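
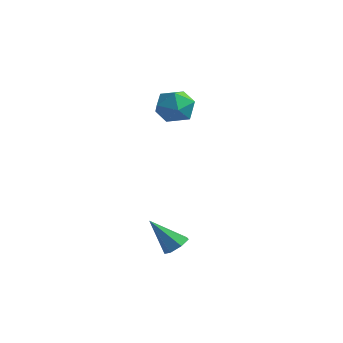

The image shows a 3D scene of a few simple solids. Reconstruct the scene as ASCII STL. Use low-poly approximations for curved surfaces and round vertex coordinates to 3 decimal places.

solid 
facet normal 0.543 0.356 -0.761
outer loop
vertex 2.315 -1.888 -1.848
vertex 1.858 -1.644 -2.06
vertex 2.229 -1.434 -1.697
endloop
endfacet
facet normal 0.604 -0.146 0.783
outer loop
vertex 2.315 -1.888 -1.848
vertex 2.229 -1.434 -1.697
vertex 1.042 -2.176 -0.92
endloop
endfacet
facet normal 0.543 0.355 -0.761
outer loop
vertex 2.229 -1.434 -1.697
vertex 1.858 -1.644 -2.06
vertex 1.863 -1.138 -1.82
endloop
endfacet
facet normal 0.180 0.559 0.809
outer loop
vertex 2.229 -1.434 -1.697
vertex 1.863 -1.138 -1.82
vertex 1.042 -2.176 -0.92
endloop
endfacet
facet normal 0.544 0.355 -0.760
outer loop
vertex 1.863 -1.138 -1.82
vertex 1.858 -1.644 -2.06
vertex 1.494 -1.223 -2.124
endloop
endfacet
facet normal -0.510 0.757 0.408
outer loop
vertex 1.863 -1.138 -1.82
vertex 1.494 -1.223 -2.124
vertex 1.042 -2.176 -0.92
endloop
endfacet
facet normal 0.544 0.355 -0.760
outer loop
vertex 1.494 -1.223 -2.124
vertex 1.858 -1.644 -2.06
vertex 1.398 -1.624 -2.38
endloop
endfacet
facet normal -0.946 0.301 -0.117
outer loop
vertex 1.494 -1.223 -2.124
vertex 1.398 -1.624 -2.38
vertex 1.042 -2.176 -0.92
endloop
endfacet
facet normal 0.544 0.355 -0.760
outer loop
vertex 1.398 -1.624 -2.38
vertex 1.858 -1.644 -2.06
vertex 1.648 -2.04 -2.395
endloop
endfacet
facet normal -0.801 -0.468 -0.372
outer loop
vertex 1.398 -1.624 -2.38
vertex 1.648 -2.04 -2.395
vertex 1.042 -2.176 -0.92
endloop
endfacet
facet normal 0.543 0.356 -0.761
outer loop
vertex 1.648 -2.04 -2.395
vertex 1.858 -1.644 -2.06
vertex 2.056 -2.158 -2.159
endloop
endfacet
facet normal -0.185 -0.969 -0.165
outer loop
vertex 1.648 -2.04 -2.395
vertex 2.056 -2.158 -2.159
vertex 1.042 -2.176 -0.92
endloop
endfacet
facet normal 0.543 0.356 -0.761
outer loop
vertex 2.056 -2.158 -2.159
vertex 1.858 -1.644 -2.06
vertex 2.315 -1.888 -1.848
endloop
endfacet
facet normal 0.442 -0.826 0.349
outer loop
vertex 2.056 -2.158 -2.159
vertex 2.315 -1.888 -1.848
vertex 1.042 -2.176 -0.92
endloop
endfacet
facet normal -0.300 0.944 0.136
outer loop
vertex -2.683 3.962 2.02
vertex -3.533 3.675 2.135
vertex -2.98 3.748 2.847
endloop
endfacet
facet normal 0.373 0.857 0.356
outer loop
vertex -2.683 3.962 2.02
vertex -2.98 3.748 2.847
vertex -2.152 3.497 2.584
endloop
endfacet
facet normal 0.756 0.623 -0.198
outer loop
vertex -2.683 3.962 2.02
vertex -2.152 3.497 2.584
vertex -2.193 3.269 1.71
endloop
endfacet
facet normal 0.321 0.566 -0.759
outer loop
vertex -2.683 3.962 2.02
vertex -2.193 3.269 1.71
vertex -3.046 3.379 1.432
endloop
endfacet
facet normal -0.333 0.764 -0.552
outer loop
vertex -2.683 3.962 2.02
vertex -3.046 3.379 1.432
vertex -3.533 3.675 2.135
endloop
endfacet
facet normal 0.378 0.348 0.858
outer loop
vertex -2.152 3.497 2.584
vertex -2.98 3.748 2.847
vertex -2.674 2.921 3.048
endloop
endfacet
facet normal -0.712 0.489 0.503
outer loop
vertex -2.98 3.748 2.847
vertex -3.533 3.675 2.135
vertex -3.527 3.031 2.77
endloop
endfacet
facet normal -0.764 0.199 -0.613
outer loop
vertex -3.533 3.675 2.135
vertex -3.046 3.379 1.432
vertex -3.568 2.803 1.896
endloop
endfacet
facet normal 0.293 -0.122 -0.948
outer loop
vertex -3.046 3.379 1.432
vertex -2.193 3.269 1.71
vertex -2.74 2.552 1.633
endloop
endfacet
facet normal 0.999 -0.029 -0.039
outer loop
vertex -2.193 3.269 1.71
vertex -2.152 3.497 2.584
vertex -2.187 2.625 2.345
endloop
endfacet
facet normal -0.321 -0.566 0.759
outer loop
vertex -3.037 2.338 2.46
vertex -2.674 2.921 3.048
vertex -3.527 3.031 2.77
endloop
endfacet
facet normal -0.756 -0.623 0.198
outer loop
vertex -3.037 2.338 2.46
vertex -3.527 3.031 2.77
vertex -3.568 2.803 1.896
endloop
endfacet
facet normal -0.373 -0.857 -0.356
outer loop
vertex -3.037 2.338 2.46
vertex -3.568 2.803 1.896
vertex -2.74 2.552 1.633
endloop
endfacet
facet normal 0.300 -0.944 -0.136
outer loop
vertex -3.037 2.338 2.46
vertex -2.74 2.552 1.633
vertex -2.187 2.625 2.345
endloop
endfacet
facet normal 0.333 -0.764 0.552
outer loop
vertex -3.037 2.338 2.46
vertex -2.187 2.625 2.345
vertex -2.674 2.921 3.048
endloop
endfacet
facet normal -0.293 0.122 0.948
outer loop
vertex -3.527 3.031 2.77
vertex -2.674 2.921 3.048
vertex -2.98 3.748 2.847
endloop
endfacet
facet normal -0.999 0.029 0.039
outer loop
vertex -3.568 2.803 1.896
vertex -3.527 3.031 2.77
vertex -3.533 3.675 2.135
endloop
endfacet
facet normal -0.378 -0.348 -0.858
outer loop
vertex -2.74 2.552 1.633
vertex -3.568 2.803 1.896
vertex -3.046 3.379 1.432
endloop
endfacet
facet normal 0.712 -0.489 -0.503
outer loop
vertex -2.187 2.625 2.345
vertex -2.74 2.552 1.633
vertex -2.193 3.269 1.71
endloop
endfacet
facet normal 0.764 -0.199 0.613
outer loop
vertex -2.674 2.921 3.048
vertex -2.187 2.625 2.345
vertex -2.152 3.497 2.584
endloop
endfacet

endsolid


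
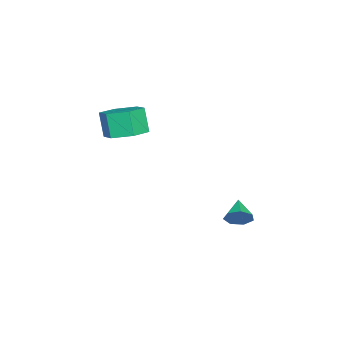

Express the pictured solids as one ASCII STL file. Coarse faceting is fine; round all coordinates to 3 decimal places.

solid 
facet normal 0.888 0.165 -0.429
outer loop
vertex -0.224 1.353 -2.718
vertex -0.484 1.746 -3.105
vertex -0.24 1.857 -2.557
endloop
endfacet
facet normal -0.006 -0.304 0.953
outer loop
vertex -0.224 1.353 -2.718
vertex -0.24 1.857 -2.557
vertex -1.416 1.574 -2.655
endloop
endfacet
facet normal 0.889 0.163 -0.429
outer loop
vertex -0.24 1.857 -2.557
vertex -0.484 1.746 -3.105
vertex -0.439 2.278 -2.809
endloop
endfacet
facet normal -0.179 0.441 0.879
outer loop
vertex -0.24 1.857 -2.557
vertex -0.439 2.278 -2.809
vertex -1.416 1.574 -2.655
endloop
endfacet
facet normal 0.888 0.163 -0.429
outer loop
vertex -0.439 2.278 -2.809
vertex -0.484 1.746 -3.105
vertex -0.672 2.298 -3.284
endloop
endfacet
facet normal -0.528 0.797 0.293
outer loop
vertex -0.439 2.278 -2.809
vertex -0.672 2.298 -3.284
vertex -1.416 1.574 -2.655
endloop
endfacet
facet normal 0.889 0.164 -0.428
outer loop
vertex -0.672 2.298 -3.284
vertex -0.484 1.746 -3.105
vertex -0.763 1.903 -3.624
endloop
endfacet
facet normal -0.789 0.495 -0.364
outer loop
vertex -0.672 2.298 -3.284
vertex -0.763 1.903 -3.624
vertex -1.416 1.574 -2.655
endloop
endfacet
facet normal 0.889 0.164 -0.428
outer loop
vertex -0.763 1.903 -3.624
vertex -0.484 1.746 -3.105
vertex -0.644 1.39 -3.573
endloop
endfacet
facet normal -0.766 -0.237 -0.597
outer loop
vertex -0.763 1.903 -3.624
vertex -0.644 1.39 -3.573
vertex -1.416 1.574 -2.655
endloop
endfacet
facet normal 0.888 0.165 -0.429
outer loop
vertex -0.644 1.39 -3.573
vertex -0.484 1.746 -3.105
vertex -0.404 1.145 -3.17
endloop
endfacet
facet normal -0.477 -0.848 -0.231
outer loop
vertex -0.644 1.39 -3.573
vertex -0.404 1.145 -3.17
vertex -1.416 1.574 -2.655
endloop
endfacet
facet normal 0.888 0.165 -0.429
outer loop
vertex -0.404 1.145 -3.17
vertex -0.484 1.746 -3.105
vertex -0.224 1.353 -2.718
endloop
endfacet
facet normal -0.138 -0.878 0.459
outer loop
vertex -0.404 1.145 -3.17
vertex -0.224 1.353 -2.718
vertex -1.416 1.574 -2.655
endloop
endfacet
facet normal 0.317 0.222 -0.922
outer loop
vertex 0.73 -2.968 1.521
vertex -0.034 -2.54 1.361
vertex 0.658 -2.1 1.705
endloop
endfacet
facet normal 0.945 0.009 0.328
outer loop
vertex 0.73 -2.968 1.521
vertex 0.658 -2.1 1.705
vertex 0.358 -3.227 2.6
endloop
endfacet
facet normal 0.945 0.008 0.327
outer loop
vertex 0.358 -3.227 2.6
vertex 0.658 -2.1 1.705
vertex 0.287 -2.359 2.784
endloop
endfacet
facet normal -0.318 -0.221 0.922
outer loop
vertex 0.358 -3.227 2.6
vertex 0.287 -2.359 2.784
vertex -0.406 -2.8 2.439
endloop
endfacet
facet normal 0.317 0.222 -0.922
outer loop
vertex 0.658 -2.1 1.705
vertex -0.034 -2.54 1.361
vertex -0.106 -1.672 1.545
endloop
endfacet
facet normal 0.404 0.848 0.342
outer loop
vertex 0.658 -2.1 1.705
vertex -0.106 -1.672 1.545
vertex 0.287 -2.359 2.784
endloop
endfacet
facet normal 0.403 0.849 0.343
outer loop
vertex 0.287 -2.359 2.784
vertex -0.106 -1.672 1.545
vertex -0.477 -1.932 2.624
endloop
endfacet
facet normal -0.317 -0.222 0.922
outer loop
vertex 0.287 -2.359 2.784
vertex -0.477 -1.932 2.624
vertex -0.406 -2.8 2.439
endloop
endfacet
facet normal 0.318 0.222 -0.922
outer loop
vertex -0.106 -1.672 1.545
vertex -0.034 -2.54 1.361
vertex -0.798 -2.113 1.2
endloop
endfacet
facet normal -0.543 0.840 0.016
outer loop
vertex -0.106 -1.672 1.545
vertex -0.798 -2.113 1.2
vertex -0.477 -1.932 2.624
endloop
endfacet
facet normal -0.541 0.841 0.015
outer loop
vertex -0.477 -1.932 2.624
vertex -0.798 -2.113 1.2
vertex -1.17 -2.372 2.279
endloop
endfacet
facet normal -0.318 -0.222 0.922
outer loop
vertex -0.477 -1.932 2.624
vertex -1.17 -2.372 2.279
vertex -0.406 -2.8 2.439
endloop
endfacet
facet normal 0.318 0.221 -0.922
outer loop
vertex -0.798 -2.113 1.2
vertex -0.034 -2.54 1.361
vertex -0.727 -2.981 1.016
endloop
endfacet
facet normal -0.945 -0.008 -0.328
outer loop
vertex -0.798 -2.113 1.2
vertex -0.727 -2.981 1.016
vertex -1.17 -2.372 2.279
endloop
endfacet
facet normal -0.945 -0.009 -0.327
outer loop
vertex -1.17 -2.372 2.279
vertex -0.727 -2.981 1.016
vertex -1.098 -3.24 2.095
endloop
endfacet
facet normal -0.317 -0.222 0.922
outer loop
vertex -1.17 -2.372 2.279
vertex -1.098 -3.24 2.095
vertex -0.406 -2.8 2.439
endloop
endfacet
facet normal 0.317 0.222 -0.922
outer loop
vertex -0.727 -2.981 1.016
vertex -0.034 -2.54 1.361
vertex 0.037 -3.408 1.176
endloop
endfacet
facet normal -0.403 -0.849 -0.342
outer loop
vertex -0.727 -2.981 1.016
vertex 0.037 -3.408 1.176
vertex -1.098 -3.24 2.095
endloop
endfacet
facet normal -0.403 -0.848 -0.343
outer loop
vertex -1.098 -3.24 2.095
vertex 0.037 -3.408 1.176
vertex -0.334 -3.668 2.255
endloop
endfacet
facet normal -0.317 -0.222 0.922
outer loop
vertex -1.098 -3.24 2.095
vertex -0.334 -3.668 2.255
vertex -0.406 -2.8 2.439
endloop
endfacet
facet normal 0.318 0.222 -0.922
outer loop
vertex 0.037 -3.408 1.176
vertex -0.034 -2.54 1.361
vertex 0.73 -2.968 1.521
endloop
endfacet
facet normal 0.542 -0.840 -0.016
outer loop
vertex 0.037 -3.408 1.176
vertex 0.73 -2.968 1.521
vertex -0.334 -3.668 2.255
endloop
endfacet
facet normal 0.543 -0.840 -0.015
outer loop
vertex -0.334 -3.668 2.255
vertex 0.73 -2.968 1.521
vertex 0.358 -3.227 2.6
endloop
endfacet
facet normal -0.318 -0.222 0.922
outer loop
vertex -0.334 -3.668 2.255
vertex 0.358 -3.227 2.6
vertex -0.406 -2.8 2.439
endloop
endfacet

endsolid


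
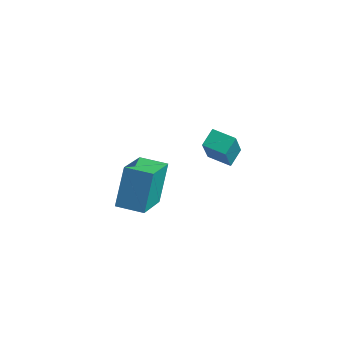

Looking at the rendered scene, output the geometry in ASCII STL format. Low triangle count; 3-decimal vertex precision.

solid 
facet normal -0.982 -0.187 0.020
outer loop
vertex 0.425 -3.708 -0.74
vertex 0.111 -2.159 -1.702
vertex 0.558 -4.561 -2.157
endloop
endfacet
facet normal 0.170 -0.837 0.520
outer loop
vertex 1.609 -4.361 -2.178
vertex 0.425 -3.708 -0.74
vertex 0.558 -4.561 -2.157
endloop
endfacet
facet normal -0.982 -0.187 0.020
outer loop
vertex 0.558 -4.561 -2.157
vertex 0.111 -2.159 -1.702
vertex 0.244 -3.012 -3.119
endloop
endfacet
facet normal 0.081 -0.514 -0.854
outer loop
vertex 0.244 -3.012 -3.119
vertex 1.609 -4.361 -2.178
vertex 0.558 -4.561 -2.157
endloop
endfacet
facet normal -0.081 0.514 0.854
outer loop
vertex 0.425 -3.708 -0.74
vertex 1.162 -1.959 -1.723
vertex 0.111 -2.159 -1.702
endloop
endfacet
facet normal 0.170 -0.837 0.520
outer loop
vertex 1.476 -3.508 -0.761
vertex 0.425 -3.708 -0.74
vertex 1.609 -4.361 -2.178
endloop
endfacet
facet normal -0.081 0.514 0.854
outer loop
vertex 1.476 -3.508 -0.761
vertex 1.162 -1.959 -1.723
vertex 0.425 -3.708 -0.74
endloop
endfacet
facet normal -0.170 0.837 -0.520
outer loop
vertex 0.111 -2.159 -1.702
vertex 1.162 -1.959 -1.723
vertex 0.244 -3.012 -3.119
endloop
endfacet
facet normal 0.081 -0.514 -0.854
outer loop
vertex 1.295 -2.812 -3.14
vertex 1.609 -4.361 -2.178
vertex 0.244 -3.012 -3.119
endloop
endfacet
facet normal -0.170 0.837 -0.520
outer loop
vertex 0.244 -3.012 -3.119
vertex 1.162 -1.959 -1.723
vertex 1.295 -2.812 -3.14
endloop
endfacet
facet normal 0.982 0.187 -0.020
outer loop
vertex 1.295 -2.812 -3.14
vertex 1.476 -3.508 -0.761
vertex 1.609 -4.361 -2.178
endloop
endfacet
facet normal 0.982 0.187 -0.020
outer loop
vertex 1.162 -1.959 -1.723
vertex 1.476 -3.508 -0.761
vertex 1.295 -2.812 -3.14
endloop
endfacet
facet normal -0.996 -0.011 0.089
outer loop
vertex 1.445 -0.021 -2.179
vertex 1.469 0.697 -1.827
vertex 1.315 0.652 -3.546
endloop
endfacet
facet normal -0.030 -0.898 -0.439
outer loop
vertex 2.271 0.663 -3.633
vertex 1.445 -0.021 -2.179
vertex 1.315 0.652 -3.546
endloop
endfacet
facet normal -0.996 -0.012 0.090
outer loop
vertex 1.315 0.652 -3.546
vertex 1.469 0.697 -1.827
vertex 1.338 1.371 -3.195
endloop
endfacet
facet normal -0.086 0.439 -0.894
outer loop
vertex 1.338 1.371 -3.195
vertex 2.271 0.663 -3.633
vertex 1.315 0.652 -3.546
endloop
endfacet
facet normal 0.086 -0.441 0.893
outer loop
vertex 1.445 -0.021 -2.179
vertex 2.425 0.708 -1.914
vertex 1.469 0.697 -1.827
endloop
endfacet
facet normal -0.030 -0.898 -0.439
outer loop
vertex 2.402 -0.011 -2.265
vertex 1.445 -0.021 -2.179
vertex 2.271 0.663 -3.633
endloop
endfacet
facet normal 0.085 -0.439 0.894
outer loop
vertex 2.402 -0.011 -2.265
vertex 2.425 0.708 -1.914
vertex 1.445 -0.021 -2.179
endloop
endfacet
facet normal 0.030 0.898 0.439
outer loop
vertex 1.469 0.697 -1.827
vertex 2.425 0.708 -1.914
vertex 1.338 1.371 -3.195
endloop
endfacet
facet normal -0.085 0.441 -0.894
outer loop
vertex 2.295 1.381 -3.281
vertex 2.271 0.663 -3.633
vertex 1.338 1.371 -3.195
endloop
endfacet
facet normal 0.030 0.898 0.439
outer loop
vertex 1.338 1.371 -3.195
vertex 2.425 0.708 -1.914
vertex 2.295 1.381 -3.281
endloop
endfacet
facet normal 0.996 0.011 -0.090
outer loop
vertex 2.295 1.381 -3.281
vertex 2.402 -0.011 -2.265
vertex 2.271 0.663 -3.633
endloop
endfacet
facet normal 0.996 0.012 -0.089
outer loop
vertex 2.425 0.708 -1.914
vertex 2.402 -0.011 -2.265
vertex 2.295 1.381 -3.281
endloop
endfacet

endsolid


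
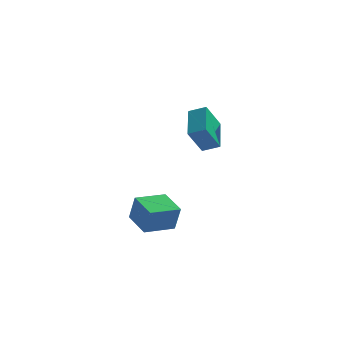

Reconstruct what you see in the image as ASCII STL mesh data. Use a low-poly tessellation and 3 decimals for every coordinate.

solid 
facet normal -0.389 -0.390 0.835
outer loop
vertex 1.692 3.997 3.225
vertex 0.782 4.103 2.85
vertex 1.809 2.168 2.426
endloop
endfacet
facet normal 0.919 -0.107 0.379
outer loop
vertex 2.478 2.837 0.99
vertex 1.692 3.997 3.225
vertex 1.809 2.168 2.426
endloop
endfacet
facet normal -0.389 -0.389 0.835
outer loop
vertex 1.809 2.168 2.426
vertex 0.782 4.103 2.85
vertex 0.899 2.273 2.051
endloop
endfacet
facet normal 0.059 -0.915 -0.399
outer loop
vertex 0.899 2.273 2.051
vertex 2.478 2.837 0.99
vertex 1.809 2.168 2.426
endloop
endfacet
facet normal -0.058 0.915 0.399
outer loop
vertex 1.692 3.997 3.225
vertex 1.451 4.772 1.414
vertex 0.782 4.103 2.85
endloop
endfacet
facet normal 0.919 -0.107 0.379
outer loop
vertex 2.361 4.667 1.789
vertex 1.692 3.997 3.225
vertex 2.478 2.837 0.99
endloop
endfacet
facet normal -0.059 0.915 0.399
outer loop
vertex 2.361 4.667 1.789
vertex 1.451 4.772 1.414
vertex 1.692 3.997 3.225
endloop
endfacet
facet normal -0.919 0.107 -0.379
outer loop
vertex 0.782 4.103 2.85
vertex 1.451 4.772 1.414
vertex 0.899 2.273 2.051
endloop
endfacet
facet normal 0.058 -0.915 -0.400
outer loop
vertex 1.568 2.943 0.615
vertex 2.478 2.837 0.99
vertex 0.899 2.273 2.051
endloop
endfacet
facet normal -0.919 0.107 -0.379
outer loop
vertex 0.899 2.273 2.051
vertex 1.451 4.772 1.414
vertex 1.568 2.943 0.615
endloop
endfacet
facet normal 0.389 0.389 -0.835
outer loop
vertex 1.568 2.943 0.615
vertex 2.361 4.667 1.789
vertex 2.478 2.837 0.99
endloop
endfacet
facet normal 0.389 0.390 -0.835
outer loop
vertex 1.451 4.772 1.414
vertex 2.361 4.667 1.789
vertex 1.568 2.943 0.615
endloop
endfacet
facet normal -0.544 0.809 0.224
outer loop
vertex -1.241 -2.11 -0.373
vertex 0.116 -1.151 -0.542
vertex -1.544 -1.927 -1.769
endloop
endfacet
facet normal -0.813 -0.574 0.101
outer loop
vertex -0.696 -3.189 -2.118
vertex -1.241 -2.11 -0.373
vertex -1.544 -1.927 -1.769
endloop
endfacet
facet normal -0.544 0.809 0.224
outer loop
vertex -1.544 -1.927 -1.769
vertex 0.116 -1.151 -0.542
vertex -0.187 -0.968 -1.938
endloop
endfacet
facet normal -0.210 0.127 -0.969
outer loop
vertex -0.187 -0.968 -1.938
vertex -0.696 -3.189 -2.118
vertex -1.544 -1.927 -1.769
endloop
endfacet
facet normal 0.210 -0.127 0.969
outer loop
vertex -1.241 -2.11 -0.373
vertex 0.964 -2.413 -0.891
vertex 0.116 -1.151 -0.542
endloop
endfacet
facet normal -0.813 -0.574 0.101
outer loop
vertex -0.393 -3.372 -0.722
vertex -1.241 -2.11 -0.373
vertex -0.696 -3.189 -2.118
endloop
endfacet
facet normal 0.210 -0.127 0.969
outer loop
vertex -0.393 -3.372 -0.722
vertex 0.964 -2.413 -0.891
vertex -1.241 -2.11 -0.373
endloop
endfacet
facet normal 0.813 0.574 -0.101
outer loop
vertex 0.116 -1.151 -0.542
vertex 0.964 -2.413 -0.891
vertex -0.187 -0.968 -1.938
endloop
endfacet
facet normal -0.210 0.127 -0.969
outer loop
vertex 0.661 -2.23 -2.287
vertex -0.696 -3.189 -2.118
vertex -0.187 -0.968 -1.938
endloop
endfacet
facet normal 0.813 0.574 -0.101
outer loop
vertex -0.187 -0.968 -1.938
vertex 0.964 -2.413 -0.891
vertex 0.661 -2.23 -2.287
endloop
endfacet
facet normal 0.544 -0.809 -0.224
outer loop
vertex 0.661 -2.23 -2.287
vertex -0.393 -3.372 -0.722
vertex -0.696 -3.189 -2.118
endloop
endfacet
facet normal 0.544 -0.809 -0.224
outer loop
vertex 0.964 -2.413 -0.891
vertex -0.393 -3.372 -0.722
vertex 0.661 -2.23 -2.287
endloop
endfacet

endsolid


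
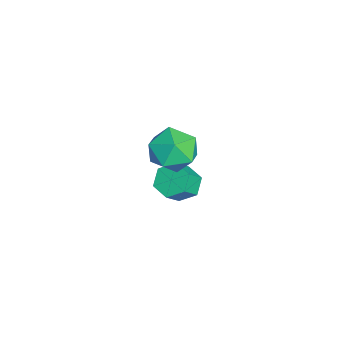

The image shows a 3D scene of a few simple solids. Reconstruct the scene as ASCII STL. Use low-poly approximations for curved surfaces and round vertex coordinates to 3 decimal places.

solid 
facet normal -0.537 0.840 0.081
outer loop
vertex -0.771 4.226 0.71
vertex -1.607 3.63 1.348
vertex -0.684 4.166 1.914
endloop
endfacet
facet normal 0.160 0.986 0.038
outer loop
vertex -0.771 4.226 0.71
vertex -0.684 4.166 1.914
vertex 0.304 4.032 1.229
endloop
endfacet
facet normal 0.405 0.712 -0.574
outer loop
vertex -0.771 4.226 0.71
vertex 0.304 4.032 1.229
vertex -0.01 3.413 0.239
endloop
endfacet
facet normal -0.139 0.396 -0.908
outer loop
vertex -0.771 4.226 0.71
vertex -0.01 3.413 0.239
vertex -1.191 3.165 0.312
endloop
endfacet
facet normal -0.722 0.475 -0.503
outer loop
vertex -0.771 4.226 0.71
vertex -1.191 3.165 0.312
vertex -1.607 3.63 1.348
endloop
endfacet
facet normal 0.489 0.654 0.577
outer loop
vertex 0.304 4.032 1.229
vertex -0.684 4.166 1.914
vertex 0.131 3.315 2.188
endloop
endfacet
facet normal -0.639 0.417 0.647
outer loop
vertex -0.684 4.166 1.914
vertex -1.607 3.63 1.348
vertex -1.05 3.067 2.261
endloop
endfacet
facet normal -0.938 -0.173 -0.299
outer loop
vertex -1.607 3.63 1.348
vertex -1.191 3.165 0.312
vertex -1.364 2.448 1.271
endloop
endfacet
facet normal 0.005 -0.302 -0.953
outer loop
vertex -1.191 3.165 0.312
vertex -0.01 3.413 0.239
vertex -0.376 2.314 0.586
endloop
endfacet
facet normal 0.887 0.209 -0.412
outer loop
vertex -0.01 3.413 0.239
vertex 0.304 4.032 1.229
vertex 0.547 2.85 1.152
endloop
endfacet
facet normal 0.139 -0.396 0.908
outer loop
vertex -0.289 2.254 1.79
vertex 0.131 3.315 2.188
vertex -1.05 3.067 2.261
endloop
endfacet
facet normal -0.405 -0.712 0.574
outer loop
vertex -0.289 2.254 1.79
vertex -1.05 3.067 2.261
vertex -1.364 2.448 1.271
endloop
endfacet
facet normal -0.160 -0.986 -0.038
outer loop
vertex -0.289 2.254 1.79
vertex -1.364 2.448 1.271
vertex -0.376 2.314 0.586
endloop
endfacet
facet normal 0.537 -0.840 -0.081
outer loop
vertex -0.289 2.254 1.79
vertex -0.376 2.314 0.586
vertex 0.547 2.85 1.152
endloop
endfacet
facet normal 0.722 -0.475 0.503
outer loop
vertex -0.289 2.254 1.79
vertex 0.547 2.85 1.152
vertex 0.131 3.315 2.188
endloop
endfacet
facet normal -0.005 0.302 0.953
outer loop
vertex -1.05 3.067 2.261
vertex 0.131 3.315 2.188
vertex -0.684 4.166 1.914
endloop
endfacet
facet normal -0.887 -0.209 0.412
outer loop
vertex -1.364 2.448 1.271
vertex -1.05 3.067 2.261
vertex -1.607 3.63 1.348
endloop
endfacet
facet normal -0.489 -0.654 -0.577
outer loop
vertex -0.376 2.314 0.586
vertex -1.364 2.448 1.271
vertex -1.191 3.165 0.312
endloop
endfacet
facet normal 0.639 -0.417 -0.647
outer loop
vertex 0.547 2.85 1.152
vertex -0.376 2.314 0.586
vertex -0.01 3.413 0.239
endloop
endfacet
facet normal 0.938 0.173 0.299
outer loop
vertex 0.131 3.315 2.188
vertex 0.547 2.85 1.152
vertex 0.304 4.032 1.229
endloop
endfacet
facet normal -0.526 0.447 -0.723
outer loop
vertex -3.032 4.234 -4.329
vertex -3.715 3.648 -4.194
vertex -3.688 4.431 -3.73
endloop
endfacet
facet normal 0.451 0.868 0.209
outer loop
vertex -3.032 4.234 -4.329
vertex -3.688 4.431 -3.73
vertex -2.401 3.697 -3.461
endloop
endfacet
facet normal 0.451 0.868 0.209
outer loop
vertex -2.401 3.697 -3.461
vertex -3.688 4.431 -3.73
vertex -3.057 3.894 -2.862
endloop
endfacet
facet normal 0.526 -0.448 0.723
outer loop
vertex -2.401 3.697 -3.461
vertex -3.057 3.894 -2.862
vertex -3.085 3.112 -3.326
endloop
endfacet
facet normal -0.525 0.447 -0.724
outer loop
vertex -3.688 4.431 -3.73
vertex -3.715 3.648 -4.194
vertex -4.372 3.846 -3.595
endloop
endfacet
facet normal -0.399 0.622 0.674
outer loop
vertex -3.688 4.431 -3.73
vertex -4.372 3.846 -3.595
vertex -3.057 3.894 -2.862
endloop
endfacet
facet normal -0.399 0.622 0.674
outer loop
vertex -3.057 3.894 -2.862
vertex -4.372 3.846 -3.595
vertex -3.741 3.309 -2.727
endloop
endfacet
facet normal 0.526 -0.448 0.723
outer loop
vertex -3.057 3.894 -2.862
vertex -3.741 3.309 -2.727
vertex -3.085 3.112 -3.326
endloop
endfacet
facet normal -0.525 0.447 -0.724
outer loop
vertex -4.372 3.846 -3.595
vertex -3.715 3.648 -4.194
vertex -4.399 3.063 -4.059
endloop
endfacet
facet normal -0.850 -0.247 0.465
outer loop
vertex -4.372 3.846 -3.595
vertex -4.399 3.063 -4.059
vertex -3.741 3.309 -2.727
endloop
endfacet
facet normal -0.850 -0.247 0.465
outer loop
vertex -3.741 3.309 -2.727
vertex -4.399 3.063 -4.059
vertex -3.768 2.526 -3.191
endloop
endfacet
facet normal 0.526 -0.447 0.723
outer loop
vertex -3.741 3.309 -2.727
vertex -3.768 2.526 -3.191
vertex -3.085 3.112 -3.326
endloop
endfacet
facet normal -0.526 0.448 -0.723
outer loop
vertex -4.399 3.063 -4.059
vertex -3.715 3.648 -4.194
vertex -3.743 2.866 -4.658
endloop
endfacet
facet normal -0.451 -0.868 -0.209
outer loop
vertex -4.399 3.063 -4.059
vertex -3.743 2.866 -4.658
vertex -3.768 2.526 -3.191
endloop
endfacet
facet normal -0.451 -0.868 -0.209
outer loop
vertex -3.768 2.526 -3.191
vertex -3.743 2.866 -4.658
vertex -3.112 2.329 -3.79
endloop
endfacet
facet normal 0.526 -0.447 0.723
outer loop
vertex -3.768 2.526 -3.191
vertex -3.112 2.329 -3.79
vertex -3.085 3.112 -3.326
endloop
endfacet
facet normal -0.526 0.448 -0.723
outer loop
vertex -3.743 2.866 -4.658
vertex -3.715 3.648 -4.194
vertex -3.059 3.451 -4.793
endloop
endfacet
facet normal 0.399 -0.622 -0.674
outer loop
vertex -3.743 2.866 -4.658
vertex -3.059 3.451 -4.793
vertex -3.112 2.329 -3.79
endloop
endfacet
facet normal 0.399 -0.622 -0.674
outer loop
vertex -3.112 2.329 -3.79
vertex -3.059 3.451 -4.793
vertex -2.428 2.914 -3.925
endloop
endfacet
facet normal 0.525 -0.447 0.724
outer loop
vertex -3.112 2.329 -3.79
vertex -2.428 2.914 -3.925
vertex -3.085 3.112 -3.326
endloop
endfacet
facet normal -0.526 0.447 -0.723
outer loop
vertex -3.059 3.451 -4.793
vertex -3.715 3.648 -4.194
vertex -3.032 4.234 -4.329
endloop
endfacet
facet normal 0.850 0.247 -0.465
outer loop
vertex -3.059 3.451 -4.793
vertex -3.032 4.234 -4.329
vertex -2.428 2.914 -3.925
endloop
endfacet
facet normal 0.850 0.247 -0.465
outer loop
vertex -2.428 2.914 -3.925
vertex -3.032 4.234 -4.329
vertex -2.401 3.697 -3.461
endloop
endfacet
facet normal 0.525 -0.447 0.724
outer loop
vertex -2.428 2.914 -3.925
vertex -2.401 3.697 -3.461
vertex -3.085 3.112 -3.326
endloop
endfacet

endsolid


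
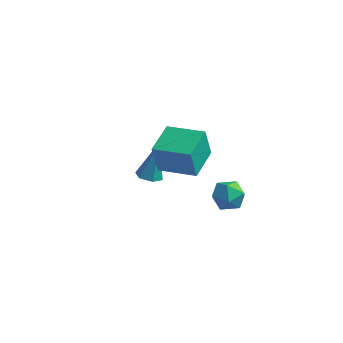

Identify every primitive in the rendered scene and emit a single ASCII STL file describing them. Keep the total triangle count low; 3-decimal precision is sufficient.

solid 
facet normal -0.870 0.477 -0.128
outer loop
vertex 0.067 0.53 -3.187
vertex -0.352 -0.271 -3.327
vertex -0.289 0.07 -2.481
endloop
endfacet
facet normal -0.446 0.836 0.320
outer loop
vertex 0.067 0.53 -3.187
vertex -0.289 0.07 -2.481
vertex 0.528 0.474 -2.399
endloop
endfacet
facet normal 0.162 0.987 -0.024
outer loop
vertex 0.067 0.53 -3.187
vertex 0.528 0.474 -2.399
vertex 0.97 0.382 -3.194
endloop
endfacet
facet normal 0.113 0.721 -0.684
outer loop
vertex 0.067 0.53 -3.187
vertex 0.97 0.382 -3.194
vertex 0.427 -0.078 -3.768
endloop
endfacet
facet normal -0.524 0.405 -0.749
outer loop
vertex 0.067 0.53 -3.187
vertex 0.427 -0.078 -3.768
vertex -0.352 -0.271 -3.327
endloop
endfacet
facet normal -0.288 0.406 0.867
outer loop
vertex 0.528 0.474 -2.399
vertex -0.289 0.07 -2.481
vertex 0.393 -0.362 -2.052
endloop
endfacet
facet normal -0.974 -0.175 0.143
outer loop
vertex -0.289 0.07 -2.481
vertex -0.352 -0.271 -3.327
vertex -0.15 -0.822 -2.626
endloop
endfacet
facet normal -0.416 -0.291 -0.862
outer loop
vertex -0.352 -0.271 -3.327
vertex 0.427 -0.078 -3.768
vertex 0.292 -0.914 -3.421
endloop
endfacet
facet normal 0.615 0.219 -0.757
outer loop
vertex 0.427 -0.078 -3.768
vertex 0.97 0.382 -3.194
vertex 1.109 -0.51 -3.339
endloop
endfacet
facet normal 0.694 0.650 0.311
outer loop
vertex 0.97 0.382 -3.194
vertex 0.528 0.474 -2.399
vertex 1.172 -0.169 -2.493
endloop
endfacet
facet normal -0.113 -0.721 0.684
outer loop
vertex 0.753 -0.97 -2.633
vertex 0.393 -0.362 -2.052
vertex -0.15 -0.822 -2.626
endloop
endfacet
facet normal -0.162 -0.987 0.024
outer loop
vertex 0.753 -0.97 -2.633
vertex -0.15 -0.822 -2.626
vertex 0.292 -0.914 -3.421
endloop
endfacet
facet normal 0.446 -0.836 -0.320
outer loop
vertex 0.753 -0.97 -2.633
vertex 0.292 -0.914 -3.421
vertex 1.109 -0.51 -3.339
endloop
endfacet
facet normal 0.870 -0.477 0.128
outer loop
vertex 0.753 -0.97 -2.633
vertex 1.109 -0.51 -3.339
vertex 1.172 -0.169 -2.493
endloop
endfacet
facet normal 0.524 -0.405 0.749
outer loop
vertex 0.753 -0.97 -2.633
vertex 1.172 -0.169 -2.493
vertex 0.393 -0.362 -2.052
endloop
endfacet
facet normal -0.615 -0.219 0.757
outer loop
vertex -0.15 -0.822 -2.626
vertex 0.393 -0.362 -2.052
vertex -0.289 0.07 -2.481
endloop
endfacet
facet normal -0.694 -0.650 -0.311
outer loop
vertex 0.292 -0.914 -3.421
vertex -0.15 -0.822 -2.626
vertex -0.352 -0.271 -3.327
endloop
endfacet
facet normal 0.288 -0.406 -0.867
outer loop
vertex 1.109 -0.51 -3.339
vertex 0.292 -0.914 -3.421
vertex 0.427 -0.078 -3.768
endloop
endfacet
facet normal 0.974 0.175 -0.143
outer loop
vertex 1.172 -0.169 -2.493
vertex 1.109 -0.51 -3.339
vertex 0.97 0.382 -3.194
endloop
endfacet
facet normal 0.416 0.291 0.862
outer loop
vertex 0.393 -0.362 -2.052
vertex 1.172 -0.169 -2.493
vertex 0.528 0.474 -2.399
endloop
endfacet
facet normal -0.990 -0.010 -0.138
outer loop
vertex -1.453 -4.571 3.324
vertex -1.5 -2.864 3.536
vertex -1.242 -4.374 1.791
endloop
endfacet
facet normal 0.027 -0.992 -0.124
outer loop
vertex 0.58 -4.356 2.044
vertex -1.453 -4.571 3.324
vertex -1.242 -4.374 1.791
endloop
endfacet
facet normal -0.990 -0.010 -0.138
outer loop
vertex -1.242 -4.374 1.791
vertex -1.5 -2.864 3.536
vertex -1.289 -2.668 2.003
endloop
endfacet
facet normal 0.135 0.126 -0.983
outer loop
vertex -1.289 -2.668 2.003
vertex 0.58 -4.356 2.044
vertex -1.242 -4.374 1.791
endloop
endfacet
facet normal -0.135 -0.126 0.983
outer loop
vertex -1.453 -4.571 3.324
vertex 0.322 -2.846 3.789
vertex -1.5 -2.864 3.536
endloop
endfacet
facet normal 0.027 -0.992 -0.123
outer loop
vertex 0.369 -4.552 3.577
vertex -1.453 -4.571 3.324
vertex 0.58 -4.356 2.044
endloop
endfacet
facet normal -0.135 -0.126 0.983
outer loop
vertex 0.369 -4.552 3.577
vertex 0.322 -2.846 3.789
vertex -1.453 -4.571 3.324
endloop
endfacet
facet normal -0.027 0.992 0.123
outer loop
vertex -1.5 -2.864 3.536
vertex 0.322 -2.846 3.789
vertex -1.289 -2.668 2.003
endloop
endfacet
facet normal 0.135 0.126 -0.983
outer loop
vertex 0.533 -2.649 2.256
vertex 0.58 -4.356 2.044
vertex -1.289 -2.668 2.003
endloop
endfacet
facet normal -0.028 0.992 0.124
outer loop
vertex -1.289 -2.668 2.003
vertex 0.322 -2.846 3.789
vertex 0.533 -2.649 2.256
endloop
endfacet
facet normal 0.990 0.010 0.138
outer loop
vertex 0.533 -2.649 2.256
vertex 0.369 -4.552 3.577
vertex 0.58 -4.356 2.044
endloop
endfacet
facet normal 0.990 0.010 0.138
outer loop
vertex 0.322 -2.846 3.789
vertex 0.369 -4.552 3.577
vertex 0.533 -2.649 2.256
endloop
endfacet
facet normal -0.091 -0.374 -0.923
outer loop
vertex -2.956 -1.252 -2.28
vertex -3.378 -0.756 -2.439
vertex -2.719 -0.68 -2.535
endloop
endfacet
facet normal 0.922 -0.250 0.295
outer loop
vertex -2.956 -1.252 -2.28
vertex -2.719 -0.68 -2.535
vertex -3.182 0.036 -0.481
endloop
endfacet
facet normal -0.092 -0.373 -0.923
outer loop
vertex -2.719 -0.68 -2.535
vertex -3.378 -0.756 -2.439
vertex -3.14 -0.183 -2.694
endloop
endfacet
facet normal 0.770 0.637 -0.048
outer loop
vertex -2.719 -0.68 -2.535
vertex -3.14 -0.183 -2.694
vertex -3.182 0.036 -0.481
endloop
endfacet
facet normal -0.093 -0.372 -0.923
outer loop
vertex -3.14 -0.183 -2.694
vertex -3.378 -0.756 -2.439
vertex -3.799 -0.259 -2.597
endloop
endfacet
facet normal -0.129 0.987 -0.100
outer loop
vertex -3.14 -0.183 -2.694
vertex -3.799 -0.259 -2.597
vertex -3.182 0.036 -0.481
endloop
endfacet
facet normal -0.093 -0.372 -0.923
outer loop
vertex -3.799 -0.259 -2.597
vertex -3.378 -0.756 -2.439
vertex -4.036 -0.832 -2.342
endloop
endfacet
facet normal -0.874 0.447 0.192
outer loop
vertex -3.799 -0.259 -2.597
vertex -4.036 -0.832 -2.342
vertex -3.182 0.036 -0.481
endloop
endfacet
facet normal -0.093 -0.373 -0.923
outer loop
vertex -4.036 -0.832 -2.342
vertex -3.378 -0.756 -2.439
vertex -3.615 -1.328 -2.184
endloop
endfacet
facet normal -0.720 -0.441 0.536
outer loop
vertex -4.036 -0.832 -2.342
vertex -3.615 -1.328 -2.184
vertex -3.182 0.036 -0.481
endloop
endfacet
facet normal -0.091 -0.374 -0.923
outer loop
vertex -3.615 -1.328 -2.184
vertex -3.378 -0.756 -2.439
vertex -2.956 -1.252 -2.28
endloop
endfacet
facet normal 0.177 -0.790 0.588
outer loop
vertex -3.615 -1.328 -2.184
vertex -2.956 -1.252 -2.28
vertex -3.182 0.036 -0.481
endloop
endfacet

endsolid


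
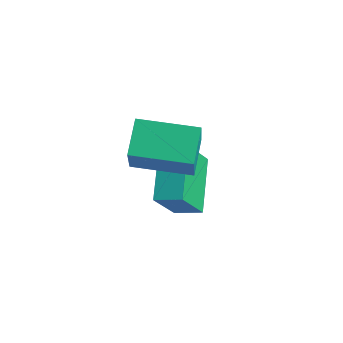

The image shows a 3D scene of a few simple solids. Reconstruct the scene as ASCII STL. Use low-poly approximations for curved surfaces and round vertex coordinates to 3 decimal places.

solid 
facet normal -0.829 -0.491 -0.269
outer loop
vertex -1.552 -0.401 1.343
vertex -2.722 0.979 2.428
vertex -1.69 0.639 -0.131
endloop
endfacet
facet normal 0.555 -0.654 -0.514
outer loop
vertex -0.878 1.121 0.132
vertex -1.552 -0.401 1.343
vertex -1.69 0.639 -0.131
endloop
endfacet
facet normal -0.829 -0.491 -0.269
outer loop
vertex -1.69 0.639 -0.131
vertex -2.722 0.979 2.428
vertex -2.86 2.02 0.954
endloop
endfacet
facet normal -0.077 0.575 -0.815
outer loop
vertex -2.86 2.02 0.954
vertex -0.878 1.121 0.132
vertex -1.69 0.639 -0.131
endloop
endfacet
facet normal 0.077 -0.575 0.815
outer loop
vertex -1.552 -0.401 1.343
vertex -1.91 1.461 2.691
vertex -2.722 0.979 2.428
endloop
endfacet
facet normal 0.554 -0.655 -0.514
outer loop
vertex -0.74 0.08 1.606
vertex -1.552 -0.401 1.343
vertex -0.878 1.121 0.132
endloop
endfacet
facet normal 0.077 -0.575 0.815
outer loop
vertex -0.74 0.08 1.606
vertex -1.91 1.461 2.691
vertex -1.552 -0.401 1.343
endloop
endfacet
facet normal -0.555 0.654 0.514
outer loop
vertex -2.722 0.979 2.428
vertex -1.91 1.461 2.691
vertex -2.86 2.02 0.954
endloop
endfacet
facet normal -0.077 0.575 -0.814
outer loop
vertex -2.048 2.501 1.217
vertex -0.878 1.121 0.132
vertex -2.86 2.02 0.954
endloop
endfacet
facet normal -0.554 0.655 0.514
outer loop
vertex -2.86 2.02 0.954
vertex -1.91 1.461 2.691
vertex -2.048 2.501 1.217
endloop
endfacet
facet normal 0.829 0.491 0.269
outer loop
vertex -2.048 2.501 1.217
vertex -0.74 0.08 1.606
vertex -0.878 1.121 0.132
endloop
endfacet
facet normal 0.829 0.491 0.269
outer loop
vertex -1.91 1.461 2.691
vertex -0.74 0.08 1.606
vertex -2.048 2.501 1.217
endloop
endfacet
facet normal -0.412 0.412 -0.813
outer loop
vertex -3.018 0.309 3.415
vertex -1.414 1.557 3.234
vertex -2.387 -0.616 2.627
endloop
endfacet
facet normal -0.786 -0.612 0.088
outer loop
vertex -1.526 -1.477 4.326
vertex -3.018 0.309 3.415
vertex -2.387 -0.616 2.627
endloop
endfacet
facet normal -0.412 0.411 -0.813
outer loop
vertex -2.387 -0.616 2.627
vertex -1.414 1.557 3.234
vertex -0.783 0.631 2.446
endloop
endfacet
facet normal 0.460 -0.676 -0.576
outer loop
vertex -0.783 0.631 2.446
vertex -1.526 -1.477 4.326
vertex -2.387 -0.616 2.627
endloop
endfacet
facet normal -0.461 0.676 0.576
outer loop
vertex -3.018 0.309 3.415
vertex -0.553 0.696 4.933
vertex -1.414 1.557 3.234
endloop
endfacet
facet normal -0.786 -0.611 0.089
outer loop
vertex -2.157 -0.551 5.114
vertex -3.018 0.309 3.415
vertex -1.526 -1.477 4.326
endloop
endfacet
facet normal -0.460 0.676 0.575
outer loop
vertex -2.157 -0.551 5.114
vertex -0.553 0.696 4.933
vertex -3.018 0.309 3.415
endloop
endfacet
facet normal 0.786 0.611 -0.089
outer loop
vertex -1.414 1.557 3.234
vertex -0.553 0.696 4.933
vertex -0.783 0.631 2.446
endloop
endfacet
facet normal 0.461 -0.676 -0.575
outer loop
vertex 0.078 -0.229 4.145
vertex -1.526 -1.477 4.326
vertex -0.783 0.631 2.446
endloop
endfacet
facet normal 0.786 0.612 -0.089
outer loop
vertex -0.783 0.631 2.446
vertex -0.553 0.696 4.933
vertex 0.078 -0.229 4.145
endloop
endfacet
facet normal 0.412 -0.411 0.813
outer loop
vertex 0.078 -0.229 4.145
vertex -2.157 -0.551 5.114
vertex -1.526 -1.477 4.326
endloop
endfacet
facet normal 0.412 -0.412 0.813
outer loop
vertex -0.553 0.696 4.933
vertex -2.157 -0.551 5.114
vertex 0.078 -0.229 4.145
endloop
endfacet

endsolid


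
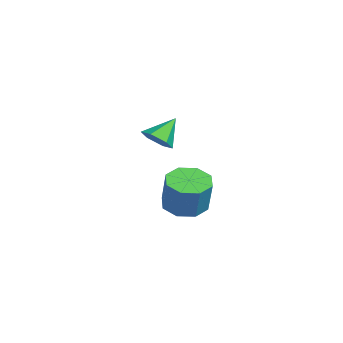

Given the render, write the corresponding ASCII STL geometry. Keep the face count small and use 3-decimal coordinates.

solid 
facet normal -0.380 -0.003 -0.925
outer loop
vertex 0.425 0.204 -3.145
vertex -0.442 -0.003 -2.788
vertex 0.035 0.806 -2.987
endloop
endfacet
facet normal 0.757 0.573 -0.314
outer loop
vertex 0.425 0.204 -3.145
vertex 0.035 0.806 -2.987
vertex 1.049 0.209 -1.629
endloop
endfacet
facet normal 0.757 0.573 -0.314
outer loop
vertex 1.049 0.209 -1.629
vertex 0.035 0.806 -2.987
vertex 0.659 0.812 -1.47
endloop
endfacet
facet normal 0.380 0.002 0.925
outer loop
vertex 1.049 0.209 -1.629
vertex 0.659 0.812 -1.47
vertex 0.182 0.003 -1.272
endloop
endfacet
facet normal -0.380 -0.004 -0.925
outer loop
vertex 0.035 0.806 -2.987
vertex -0.442 -0.003 -2.788
vertex -0.634 0.935 -2.713
endloop
endfacet
facet normal 0.161 0.984 -0.070
outer loop
vertex 0.035 0.806 -2.987
vertex -0.634 0.935 -2.713
vertex 0.659 0.812 -1.47
endloop
endfacet
facet normal 0.160 0.985 -0.069
outer loop
vertex 0.659 0.812 -1.47
vertex -0.634 0.935 -2.713
vertex -0.011 0.94 -1.196
endloop
endfacet
facet normal 0.379 0.003 0.925
outer loop
vertex 0.659 0.812 -1.47
vertex -0.011 0.94 -1.196
vertex 0.182 0.003 -1.272
endloop
endfacet
facet normal -0.379 -0.004 -0.925
outer loop
vertex -0.634 0.935 -2.713
vertex -0.442 -0.003 -2.788
vertex -1.191 0.514 -2.483
endloop
endfacet
facet normal -0.531 0.820 0.215
outer loop
vertex -0.634 0.935 -2.713
vertex -1.191 0.514 -2.483
vertex -0.011 0.94 -1.196
endloop
endfacet
facet normal -0.530 0.820 0.215
outer loop
vertex -0.011 0.94 -1.196
vertex -1.191 0.514 -2.483
vertex -0.567 0.52 -0.966
endloop
endfacet
facet normal 0.380 0.003 0.925
outer loop
vertex -0.011 0.94 -1.196
vertex -0.567 0.52 -0.966
vertex 0.182 0.003 -1.272
endloop
endfacet
facet normal -0.380 -0.005 -0.925
outer loop
vertex -1.191 0.514 -2.483
vertex -0.442 -0.003 -2.788
vertex -1.309 -0.209 -2.431
endloop
endfacet
facet normal -0.911 0.176 0.374
outer loop
vertex -1.191 0.514 -2.483
vertex -1.309 -0.209 -2.431
vertex -0.567 0.52 -0.966
endloop
endfacet
facet normal -0.911 0.175 0.374
outer loop
vertex -0.567 0.52 -0.966
vertex -1.309 -0.209 -2.431
vertex -0.685 -0.204 -0.915
endloop
endfacet
facet normal 0.380 0.003 0.925
outer loop
vertex -0.567 0.52 -0.966
vertex -0.685 -0.204 -0.915
vertex 0.182 0.003 -1.272
endloop
endfacet
facet normal -0.380 -0.002 -0.925
outer loop
vertex -1.309 -0.209 -2.431
vertex -0.442 -0.003 -2.788
vertex -0.919 -0.812 -2.59
endloop
endfacet
facet normal -0.757 -0.573 0.314
outer loop
vertex -1.309 -0.209 -2.431
vertex -0.919 -0.812 -2.59
vertex -0.685 -0.204 -0.915
endloop
endfacet
facet normal -0.757 -0.573 0.314
outer loop
vertex -0.685 -0.204 -0.915
vertex -0.919 -0.812 -2.59
vertex -0.295 -0.806 -1.073
endloop
endfacet
facet normal 0.380 0.003 0.925
outer loop
vertex -0.685 -0.204 -0.915
vertex -0.295 -0.806 -1.073
vertex 0.182 0.003 -1.272
endloop
endfacet
facet normal -0.379 -0.003 -0.925
outer loop
vertex -0.919 -0.812 -2.59
vertex -0.442 -0.003 -2.788
vertex -0.249 -0.94 -2.864
endloop
endfacet
facet normal -0.160 -0.985 0.070
outer loop
vertex -0.919 -0.812 -2.59
vertex -0.249 -0.94 -2.864
vertex -0.295 -0.806 -1.073
endloop
endfacet
facet normal -0.161 -0.984 0.070
outer loop
vertex -0.295 -0.806 -1.073
vertex -0.249 -0.94 -2.864
vertex 0.374 -0.935 -1.347
endloop
endfacet
facet normal 0.380 0.004 0.925
outer loop
vertex -0.295 -0.806 -1.073
vertex 0.374 -0.935 -1.347
vertex 0.182 0.003 -1.272
endloop
endfacet
facet normal -0.380 -0.003 -0.925
outer loop
vertex -0.249 -0.94 -2.864
vertex -0.442 -0.003 -2.788
vertex 0.307 -0.52 -3.094
endloop
endfacet
facet normal 0.530 -0.820 -0.215
outer loop
vertex -0.249 -0.94 -2.864
vertex 0.307 -0.52 -3.094
vertex 0.374 -0.935 -1.347
endloop
endfacet
facet normal 0.531 -0.820 -0.215
outer loop
vertex 0.374 -0.935 -1.347
vertex 0.307 -0.52 -3.094
vertex 0.931 -0.514 -1.577
endloop
endfacet
facet normal 0.379 0.004 0.925
outer loop
vertex 0.374 -0.935 -1.347
vertex 0.931 -0.514 -1.577
vertex 0.182 0.003 -1.272
endloop
endfacet
facet normal -0.380 -0.003 -0.925
outer loop
vertex 0.307 -0.52 -3.094
vertex -0.442 -0.003 -2.788
vertex 0.425 0.204 -3.145
endloop
endfacet
facet normal 0.911 -0.175 -0.374
outer loop
vertex 0.307 -0.52 -3.094
vertex 0.425 0.204 -3.145
vertex 0.931 -0.514 -1.577
endloop
endfacet
facet normal 0.911 -0.176 -0.374
outer loop
vertex 0.931 -0.514 -1.577
vertex 0.425 0.204 -3.145
vertex 1.049 0.209 -1.629
endloop
endfacet
facet normal 0.380 0.005 0.925
outer loop
vertex 0.931 -0.514 -1.577
vertex 1.049 0.209 -1.629
vertex 0.182 0.003 -1.272
endloop
endfacet
facet normal 0.312 -0.642 -0.701
outer loop
vertex 4.076 -1.838 2.386
vertex 3.425 -2.041 2.282
vertex 3.685 -1.516 1.917
endloop
endfacet
facet normal 0.554 0.826 0.106
outer loop
vertex 4.076 -1.838 2.386
vertex 3.685 -1.516 1.917
vertex 3.035 -1.239 3.158
endloop
endfacet
facet normal 0.312 -0.642 -0.701
outer loop
vertex 3.685 -1.516 1.917
vertex 3.425 -2.041 2.282
vertex 3.034 -1.719 1.813
endloop
endfacet
facet normal -0.233 0.916 -0.327
outer loop
vertex 3.685 -1.516 1.917
vertex 3.034 -1.719 1.813
vertex 3.035 -1.239 3.158
endloop
endfacet
facet normal 0.312 -0.642 -0.701
outer loop
vertex 3.034 -1.719 1.813
vertex 3.425 -2.041 2.282
vertex 2.773 -2.244 2.178
endloop
endfacet
facet normal -0.921 0.367 -0.130
outer loop
vertex 3.034 -1.719 1.813
vertex 2.773 -2.244 2.178
vertex 3.035 -1.239 3.158
endloop
endfacet
facet normal 0.312 -0.642 -0.701
outer loop
vertex 2.773 -2.244 2.178
vertex 3.425 -2.041 2.282
vertex 3.165 -2.566 2.647
endloop
endfacet
facet normal -0.822 -0.273 0.500
outer loop
vertex 2.773 -2.244 2.178
vertex 3.165 -2.566 2.647
vertex 3.035 -1.239 3.158
endloop
endfacet
facet normal 0.312 -0.642 -0.701
outer loop
vertex 3.165 -2.566 2.647
vertex 3.425 -2.041 2.282
vertex 3.816 -2.363 2.751
endloop
endfacet
facet normal -0.036 -0.362 0.931
outer loop
vertex 3.165 -2.566 2.647
vertex 3.816 -2.363 2.751
vertex 3.035 -1.239 3.158
endloop
endfacet
facet normal 0.312 -0.642 -0.701
outer loop
vertex 3.816 -2.363 2.751
vertex 3.425 -2.041 2.282
vertex 4.076 -1.838 2.386
endloop
endfacet
facet normal 0.652 0.187 0.734
outer loop
vertex 3.816 -2.363 2.751
vertex 4.076 -1.838 2.386
vertex 3.035 -1.239 3.158
endloop
endfacet

endsolid


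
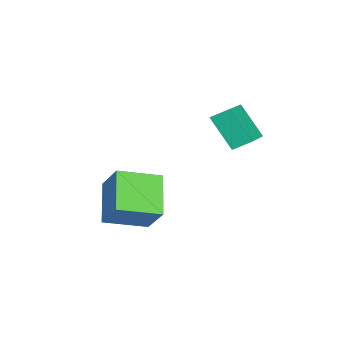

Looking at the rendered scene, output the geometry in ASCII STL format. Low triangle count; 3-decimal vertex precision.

solid 
facet normal -0.545 0.801 -0.248
outer loop
vertex -1.571 -0.454 0.246
vertex -0.704 0.528 1.51
vertex -0.067 0.113 -1.226
endloop
endfacet
facet normal -0.476 -0.540 -0.694
outer loop
vertex 1.024 -1.488 -0.73
vertex -1.571 -0.454 0.246
vertex -0.067 0.113 -1.226
endloop
endfacet
facet normal -0.545 0.801 -0.248
outer loop
vertex -0.067 0.113 -1.226
vertex -0.704 0.528 1.51
vertex 0.8 1.095 0.037
endloop
endfacet
facet normal 0.689 0.260 -0.676
outer loop
vertex 0.8 1.095 0.037
vertex 1.024 -1.488 -0.73
vertex -0.067 0.113 -1.226
endloop
endfacet
facet normal -0.690 -0.261 0.676
outer loop
vertex -1.571 -0.454 0.246
vertex 0.387 -1.073 2.006
vertex -0.704 0.528 1.51
endloop
endfacet
facet normal -0.476 -0.540 -0.694
outer loop
vertex -0.48 -2.055 0.743
vertex -1.571 -0.454 0.246
vertex 1.024 -1.488 -0.73
endloop
endfacet
facet normal -0.690 -0.260 0.676
outer loop
vertex -0.48 -2.055 0.743
vertex 0.387 -1.073 2.006
vertex -1.571 -0.454 0.246
endloop
endfacet
facet normal 0.476 0.540 0.694
outer loop
vertex -0.704 0.528 1.51
vertex 0.387 -1.073 2.006
vertex 0.8 1.095 0.037
endloop
endfacet
facet normal 0.690 0.260 -0.675
outer loop
vertex 1.891 -0.506 0.534
vertex 1.024 -1.488 -0.73
vertex 0.8 1.095 0.037
endloop
endfacet
facet normal 0.476 0.540 0.694
outer loop
vertex 0.8 1.095 0.037
vertex 0.387 -1.073 2.006
vertex 1.891 -0.506 0.534
endloop
endfacet
facet normal 0.545 -0.801 0.248
outer loop
vertex 1.891 -0.506 0.534
vertex -0.48 -2.055 0.743
vertex 1.024 -1.488 -0.73
endloop
endfacet
facet normal 0.545 -0.801 0.248
outer loop
vertex 0.387 -1.073 2.006
vertex -0.48 -2.055 0.743
vertex 1.891 -0.506 0.534
endloop
endfacet
facet normal -0.976 -0.053 -0.213
outer loop
vertex -5.016 2.437 4.233
vertex -4.727 3.519 2.637
vertex -4.858 1.623 3.71
endloop
endfacet
facet normal -0.148 -0.555 0.819
outer loop
vertex -3.053 1.721 4.103
vertex -5.016 2.437 4.233
vertex -4.858 1.623 3.71
endloop
endfacet
facet normal -0.976 -0.053 -0.213
outer loop
vertex -4.858 1.623 3.71
vertex -4.727 3.519 2.637
vertex -4.569 2.706 2.114
endloop
endfacet
facet normal 0.161 -0.830 -0.534
outer loop
vertex -4.569 2.706 2.114
vertex -3.053 1.721 4.103
vertex -4.858 1.623 3.71
endloop
endfacet
facet normal -0.161 0.830 0.534
outer loop
vertex -5.016 2.437 4.233
vertex -2.922 3.617 3.03
vertex -4.727 3.519 2.637
endloop
endfacet
facet normal -0.148 -0.555 0.818
outer loop
vertex -3.211 2.534 4.626
vertex -5.016 2.437 4.233
vertex -3.053 1.721 4.103
endloop
endfacet
facet normal -0.161 0.830 0.534
outer loop
vertex -3.211 2.534 4.626
vertex -2.922 3.617 3.03
vertex -5.016 2.437 4.233
endloop
endfacet
facet normal 0.148 0.555 -0.818
outer loop
vertex -4.727 3.519 2.637
vertex -2.922 3.617 3.03
vertex -4.569 2.706 2.114
endloop
endfacet
facet normal 0.161 -0.830 -0.534
outer loop
vertex -2.764 2.803 2.507
vertex -3.053 1.721 4.103
vertex -4.569 2.706 2.114
endloop
endfacet
facet normal 0.148 0.555 -0.819
outer loop
vertex -4.569 2.706 2.114
vertex -2.922 3.617 3.03
vertex -2.764 2.803 2.507
endloop
endfacet
facet normal 0.976 0.053 0.213
outer loop
vertex -2.764 2.803 2.507
vertex -3.211 2.534 4.626
vertex -3.053 1.721 4.103
endloop
endfacet
facet normal 0.976 0.053 0.213
outer loop
vertex -2.922 3.617 3.03
vertex -3.211 2.534 4.626
vertex -2.764 2.803 2.507
endloop
endfacet

endsolid


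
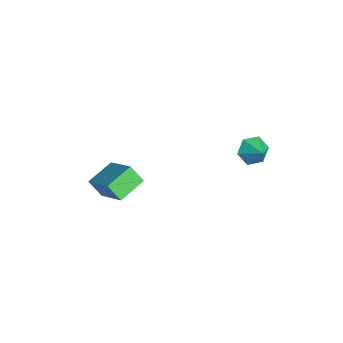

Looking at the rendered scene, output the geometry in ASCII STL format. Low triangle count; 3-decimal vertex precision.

solid 
facet normal -0.795 -0.275 -0.541
outer loop
vertex 0.827 2.369 1.561
vertex 0.343 2.716 2.096
vertex 0.62 3.137 1.475
endloop
endfacet
facet normal 0.896 0.197 -0.398
outer loop
vertex 0.827 2.369 1.561
vertex 0.62 3.137 1.475
vertex 1.177 3.004 2.664
endloop
endfacet
facet normal -0.795 -0.275 -0.541
outer loop
vertex 0.62 3.137 1.475
vertex 0.343 2.716 2.096
vertex 0.136 3.484 2.01
endloop
endfacet
facet normal 0.480 0.868 -0.128
outer loop
vertex 0.62 3.137 1.475
vertex 0.136 3.484 2.01
vertex 1.177 3.004 2.664
endloop
endfacet
facet normal -0.795 -0.275 -0.541
outer loop
vertex 0.136 3.484 2.01
vertex 0.343 2.716 2.096
vertex -0.141 3.062 2.631
endloop
endfacet
facet normal 0.022 0.822 0.569
outer loop
vertex 0.136 3.484 2.01
vertex -0.141 3.062 2.631
vertex 1.177 3.004 2.664
endloop
endfacet
facet normal -0.795 -0.275 -0.541
outer loop
vertex -0.141 3.062 2.631
vertex 0.343 2.716 2.096
vertex 0.066 2.294 2.717
endloop
endfacet
facet normal -0.020 0.106 0.994
outer loop
vertex -0.141 3.062 2.631
vertex 0.066 2.294 2.717
vertex 1.177 3.004 2.664
endloop
endfacet
facet normal -0.795 -0.275 -0.541
outer loop
vertex 0.066 2.294 2.717
vertex 0.343 2.716 2.096
vertex 0.55 1.948 2.182
endloop
endfacet
facet normal 0.396 -0.565 0.724
outer loop
vertex 0.066 2.294 2.717
vertex 0.55 1.948 2.182
vertex 1.177 3.004 2.664
endloop
endfacet
facet normal -0.795 -0.275 -0.541
outer loop
vertex 0.55 1.948 2.182
vertex 0.343 2.716 2.096
vertex 0.827 2.369 1.561
endloop
endfacet
facet normal 0.854 -0.520 0.028
outer loop
vertex 0.55 1.948 2.182
vertex 0.827 2.369 1.561
vertex 1.177 3.004 2.664
endloop
endfacet
facet normal -0.563 0.779 0.277
outer loop
vertex -5.085 -3.165 -3.417
vertex -3.459 -2.421 -2.206
vertex -4.71 -2.589 -4.276
endloop
endfacet
facet normal -0.753 -0.345 -0.560
outer loop
vertex -3.821 -3.819 -4.714
vertex -5.085 -3.165 -3.417
vertex -4.71 -2.589 -4.276
endloop
endfacet
facet normal -0.563 0.779 0.277
outer loop
vertex -4.71 -2.589 -4.276
vertex -3.459 -2.421 -2.206
vertex -3.084 -1.844 -3.065
endloop
endfacet
facet normal 0.341 0.524 -0.780
outer loop
vertex -3.084 -1.844 -3.065
vertex -3.821 -3.819 -4.714
vertex -4.71 -2.589 -4.276
endloop
endfacet
facet normal -0.341 -0.524 0.780
outer loop
vertex -5.085 -3.165 -3.417
vertex -2.57 -3.651 -2.644
vertex -3.459 -2.421 -2.206
endloop
endfacet
facet normal -0.753 -0.345 -0.560
outer loop
vertex -4.196 -4.396 -3.855
vertex -5.085 -3.165 -3.417
vertex -3.821 -3.819 -4.714
endloop
endfacet
facet normal -0.341 -0.524 0.780
outer loop
vertex -4.196 -4.396 -3.855
vertex -2.57 -3.651 -2.644
vertex -5.085 -3.165 -3.417
endloop
endfacet
facet normal 0.753 0.345 0.560
outer loop
vertex -3.459 -2.421 -2.206
vertex -2.57 -3.651 -2.644
vertex -3.084 -1.844 -3.065
endloop
endfacet
facet normal 0.341 0.524 -0.780
outer loop
vertex -2.195 -3.075 -3.503
vertex -3.821 -3.819 -4.714
vertex -3.084 -1.844 -3.065
endloop
endfacet
facet normal 0.753 0.345 0.560
outer loop
vertex -3.084 -1.844 -3.065
vertex -2.57 -3.651 -2.644
vertex -2.195 -3.075 -3.503
endloop
endfacet
facet normal 0.563 -0.779 -0.277
outer loop
vertex -2.195 -3.075 -3.503
vertex -4.196 -4.396 -3.855
vertex -3.821 -3.819 -4.714
endloop
endfacet
facet normal 0.563 -0.779 -0.277
outer loop
vertex -2.57 -3.651 -2.644
vertex -4.196 -4.396 -3.855
vertex -2.195 -3.075 -3.503
endloop
endfacet

endsolid


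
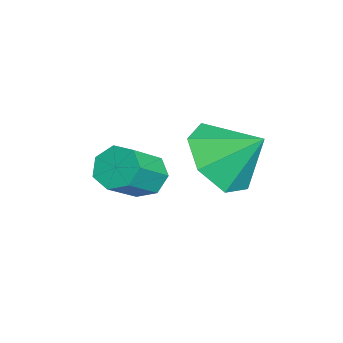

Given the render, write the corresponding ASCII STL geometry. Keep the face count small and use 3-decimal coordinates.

solid 
facet normal -0.249 -0.724 -0.643
outer loop
vertex 3.268 1.98 -2.025
vertex 2.307 1.916 -1.581
vertex 2.622 2.525 -2.389
endloop
endfacet
facet normal 0.686 0.712 -0.151
outer loop
vertex 3.268 1.98 -2.025
vertex 2.622 2.525 -2.389
vertex 2.633 2.864 -0.739
endloop
endfacet
facet normal -0.249 -0.724 -0.643
outer loop
vertex 2.622 2.525 -2.389
vertex 2.307 1.916 -1.581
vertex 1.74 2.611 -2.145
endloop
endfacet
facet normal 0.040 0.979 -0.201
outer loop
vertex 2.622 2.525 -2.389
vertex 1.74 2.611 -2.145
vertex 2.633 2.864 -0.739
endloop
endfacet
facet normal -0.248 -0.724 -0.643
outer loop
vertex 1.74 2.611 -2.145
vertex 2.307 1.916 -1.581
vertex 1.284 2.173 -1.476
endloop
endfacet
facet normal -0.526 0.830 0.185
outer loop
vertex 1.74 2.611 -2.145
vertex 1.284 2.173 -1.476
vertex 2.633 2.864 -0.739
endloop
endfacet
facet normal -0.248 -0.725 -0.643
outer loop
vertex 1.284 2.173 -1.476
vertex 2.307 1.916 -1.581
vertex 1.599 1.542 -0.886
endloop
endfacet
facet normal -0.585 0.378 0.717
outer loop
vertex 1.284 2.173 -1.476
vertex 1.599 1.542 -0.886
vertex 2.633 2.864 -0.739
endloop
endfacet
facet normal -0.249 -0.724 -0.643
outer loop
vertex 1.599 1.542 -0.886
vertex 2.307 1.916 -1.581
vertex 2.447 1.192 -0.82
endloop
endfacet
facet normal -0.093 -0.038 0.995
outer loop
vertex 1.599 1.542 -0.886
vertex 2.447 1.192 -0.82
vertex 2.633 2.864 -0.739
endloop
endfacet
facet normal -0.248 -0.724 -0.643
outer loop
vertex 2.447 1.192 -0.82
vertex 2.307 1.916 -1.581
vertex 3.19 1.387 -1.326
endloop
endfacet
facet normal 0.578 -0.104 0.809
outer loop
vertex 2.447 1.192 -0.82
vertex 3.19 1.387 -1.326
vertex 2.633 2.864 -0.739
endloop
endfacet
facet normal -0.249 -0.725 -0.643
outer loop
vertex 3.19 1.387 -1.326
vertex 2.307 1.916 -1.581
vertex 3.268 1.98 -2.025
endloop
endfacet
facet normal 0.926 0.230 0.299
outer loop
vertex 3.19 1.387 -1.326
vertex 3.268 1.98 -2.025
vertex 2.633 2.864 -0.739
endloop
endfacet
facet normal -0.594 0.490 -0.638
outer loop
vertex 1.022 0.564 -3.65
vertex 0.51 0.281 -3.391
vertex 0.787 0.833 -3.225
endloop
endfacet
facet normal 0.685 0.724 -0.080
outer loop
vertex 1.022 0.564 -3.65
vertex 0.787 0.833 -3.225
vertex 1.823 -0.098 -2.788
endloop
endfacet
facet normal 0.685 0.724 -0.081
outer loop
vertex 1.823 -0.098 -2.788
vertex 0.787 0.833 -3.225
vertex 1.588 0.172 -2.363
endloop
endfacet
facet normal 0.593 -0.490 0.639
outer loop
vertex 1.823 -0.098 -2.788
vertex 1.588 0.172 -2.363
vertex 1.31 -0.381 -2.529
endloop
endfacet
facet normal -0.594 0.490 -0.638
outer loop
vertex 0.787 0.833 -3.225
vertex 0.51 0.281 -3.391
vertex 0.343 0.686 -2.925
endloop
endfacet
facet normal 0.095 0.831 0.548
outer loop
vertex 0.787 0.833 -3.225
vertex 0.343 0.686 -2.925
vertex 1.588 0.172 -2.363
endloop
endfacet
facet normal 0.095 0.831 0.548
outer loop
vertex 1.588 0.172 -2.363
vertex 0.343 0.686 -2.925
vertex 1.144 0.025 -2.063
endloop
endfacet
facet normal 0.594 -0.490 0.638
outer loop
vertex 1.588 0.172 -2.363
vertex 1.144 0.025 -2.063
vertex 1.31 -0.381 -2.529
endloop
endfacet
facet normal -0.593 0.490 -0.639
outer loop
vertex 0.343 0.686 -2.925
vertex 0.51 0.281 -3.391
vertex 0.024 0.234 -2.976
endloop
endfacet
facet normal -0.565 0.312 0.764
outer loop
vertex 0.343 0.686 -2.925
vertex 0.024 0.234 -2.976
vertex 1.144 0.025 -2.063
endloop
endfacet
facet normal -0.565 0.312 0.764
outer loop
vertex 1.144 0.025 -2.063
vertex 0.024 0.234 -2.976
vertex 0.825 -0.427 -2.114
endloop
endfacet
facet normal 0.593 -0.491 0.639
outer loop
vertex 1.144 0.025 -2.063
vertex 0.825 -0.427 -2.114
vertex 1.31 -0.381 -2.529
endloop
endfacet
facet normal -0.593 0.491 -0.639
outer loop
vertex 0.024 0.234 -2.976
vertex 0.51 0.281 -3.391
vertex 0.071 -0.183 -3.34
endloop
endfacet
facet normal -0.800 -0.443 0.404
outer loop
vertex 0.024 0.234 -2.976
vertex 0.071 -0.183 -3.34
vertex 0.825 -0.427 -2.114
endloop
endfacet
facet normal -0.801 -0.442 0.404
outer loop
vertex 0.825 -0.427 -2.114
vertex 0.071 -0.183 -3.34
vertex 0.872 -0.845 -2.478
endloop
endfacet
facet normal 0.593 -0.490 0.639
outer loop
vertex 0.825 -0.427 -2.114
vertex 0.872 -0.845 -2.478
vertex 1.31 -0.381 -2.529
endloop
endfacet
facet normal -0.593 0.491 -0.639
outer loop
vertex 0.071 -0.183 -3.34
vertex 0.51 0.281 -3.391
vertex 0.448 -0.251 -3.742
endloop
endfacet
facet normal -0.433 -0.863 -0.260
outer loop
vertex 0.071 -0.183 -3.34
vertex 0.448 -0.251 -3.742
vertex 0.872 -0.845 -2.478
endloop
endfacet
facet normal -0.432 -0.863 -0.261
outer loop
vertex 0.872 -0.845 -2.478
vertex 0.448 -0.251 -3.742
vertex 1.249 -0.912 -2.88
endloop
endfacet
facet normal 0.594 -0.490 0.638
outer loop
vertex 0.872 -0.845 -2.478
vertex 1.249 -0.912 -2.88
vertex 1.31 -0.381 -2.529
endloop
endfacet
facet normal -0.594 0.490 -0.638
outer loop
vertex 0.448 -0.251 -3.742
vertex 0.51 0.281 -3.391
vertex 0.871 0.082 -3.88
endloop
endfacet
facet normal 0.261 -0.633 -0.728
outer loop
vertex 0.448 -0.251 -3.742
vertex 0.871 0.082 -3.88
vertex 1.249 -0.912 -2.88
endloop
endfacet
facet normal 0.260 -0.634 -0.728
outer loop
vertex 1.249 -0.912 -2.88
vertex 0.871 0.082 -3.88
vertex 1.672 -0.58 -3.018
endloop
endfacet
facet normal 0.593 -0.490 0.639
outer loop
vertex 1.249 -0.912 -2.88
vertex 1.672 -0.58 -3.018
vertex 1.31 -0.381 -2.529
endloop
endfacet
facet normal -0.594 0.490 -0.638
outer loop
vertex 0.871 0.082 -3.88
vertex 0.51 0.281 -3.391
vertex 1.022 0.564 -3.65
endloop
endfacet
facet normal 0.758 0.072 -0.649
outer loop
vertex 0.871 0.082 -3.88
vertex 1.022 0.564 -3.65
vertex 1.672 -0.58 -3.018
endloop
endfacet
facet normal 0.758 0.072 -0.649
outer loop
vertex 1.672 -0.58 -3.018
vertex 1.022 0.564 -3.65
vertex 1.823 -0.098 -2.788
endloop
endfacet
facet normal 0.593 -0.490 0.639
outer loop
vertex 1.672 -0.58 -3.018
vertex 1.823 -0.098 -2.788
vertex 1.31 -0.381 -2.529
endloop
endfacet

endsolid


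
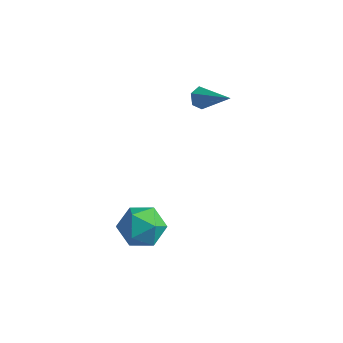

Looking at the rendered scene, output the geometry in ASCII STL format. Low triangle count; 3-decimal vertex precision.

solid 
facet normal -0.998 0.007 -0.064
outer loop
vertex -3.093 -3.054 -2.68
vertex -3.146 -3.867 -1.934
vertex -3.16 -2.813 -1.605
endloop
endfacet
facet normal -0.730 0.655 -0.192
outer loop
vertex -3.093 -3.054 -2.68
vertex -3.16 -2.813 -1.605
vertex -2.476 -2.242 -2.257
endloop
endfacet
facet normal -0.282 0.603 -0.746
outer loop
vertex -3.093 -3.054 -2.68
vertex -2.476 -2.242 -2.257
vertex -2.039 -2.944 -2.99
endloop
endfacet
facet normal -0.274 -0.078 -0.959
outer loop
vertex -3.093 -3.054 -2.68
vertex -2.039 -2.944 -2.99
vertex -2.453 -3.947 -2.79
endloop
endfacet
facet normal -0.715 -0.447 -0.537
outer loop
vertex -3.093 -3.054 -2.68
vertex -2.453 -3.947 -2.79
vertex -3.146 -3.867 -1.934
endloop
endfacet
facet normal -0.353 0.855 0.379
outer loop
vertex -2.476 -2.242 -2.257
vertex -3.16 -2.813 -1.605
vertex -2.147 -2.553 -1.25
endloop
endfacet
facet normal -0.785 -0.194 0.588
outer loop
vertex -3.16 -2.813 -1.605
vertex -3.146 -3.867 -1.934
vertex -2.561 -3.556 -1.05
endloop
endfacet
facet normal -0.328 -0.927 -0.179
outer loop
vertex -3.146 -3.867 -1.934
vertex -2.453 -3.947 -2.79
vertex -2.124 -4.258 -1.783
endloop
endfacet
facet normal 0.387 -0.331 -0.861
outer loop
vertex -2.453 -3.947 -2.79
vertex -2.039 -2.944 -2.99
vertex -1.44 -3.687 -2.435
endloop
endfacet
facet normal 0.371 0.771 -0.517
outer loop
vertex -2.039 -2.944 -2.99
vertex -2.476 -2.242 -2.257
vertex -1.454 -2.633 -2.106
endloop
endfacet
facet normal 0.274 0.078 0.959
outer loop
vertex -1.507 -3.446 -1.36
vertex -2.147 -2.553 -1.25
vertex -2.561 -3.556 -1.05
endloop
endfacet
facet normal 0.282 -0.603 0.746
outer loop
vertex -1.507 -3.446 -1.36
vertex -2.561 -3.556 -1.05
vertex -2.124 -4.258 -1.783
endloop
endfacet
facet normal 0.730 -0.655 0.192
outer loop
vertex -1.507 -3.446 -1.36
vertex -2.124 -4.258 -1.783
vertex -1.44 -3.687 -2.435
endloop
endfacet
facet normal 0.998 -0.007 0.064
outer loop
vertex -1.507 -3.446 -1.36
vertex -1.44 -3.687 -2.435
vertex -1.454 -2.633 -2.106
endloop
endfacet
facet normal 0.715 0.447 0.537
outer loop
vertex -1.507 -3.446 -1.36
vertex -1.454 -2.633 -2.106
vertex -2.147 -2.553 -1.25
endloop
endfacet
facet normal -0.387 0.331 0.861
outer loop
vertex -2.561 -3.556 -1.05
vertex -2.147 -2.553 -1.25
vertex -3.16 -2.813 -1.605
endloop
endfacet
facet normal -0.371 -0.771 0.517
outer loop
vertex -2.124 -4.258 -1.783
vertex -2.561 -3.556 -1.05
vertex -3.146 -3.867 -1.934
endloop
endfacet
facet normal 0.353 -0.855 -0.379
outer loop
vertex -1.44 -3.687 -2.435
vertex -2.124 -4.258 -1.783
vertex -2.453 -3.947 -2.79
endloop
endfacet
facet normal 0.785 0.194 -0.588
outer loop
vertex -1.454 -2.633 -2.106
vertex -1.44 -3.687 -2.435
vertex -2.039 -2.944 -2.99
endloop
endfacet
facet normal 0.328 0.927 0.179
outer loop
vertex -2.147 -2.553 -1.25
vertex -1.454 -2.633 -2.106
vertex -2.476 -2.242 -2.257
endloop
endfacet
facet normal -0.844 0.132 -0.519
outer loop
vertex -2.486 2.373 1.62
vertex -2.773 2.075 2.011
vertex -2.719 2.639 2.067
endloop
endfacet
facet normal 0.550 0.812 -0.197
outer loop
vertex -2.486 2.373 1.62
vertex -2.719 2.639 2.067
vertex -1.187 1.825 2.989
endloop
endfacet
facet normal -0.844 0.132 -0.520
outer loop
vertex -2.719 2.639 2.067
vertex -2.773 2.075 2.011
vertex -3.007 2.341 2.458
endloop
endfacet
facet normal 0.039 0.781 0.624
outer loop
vertex -2.719 2.639 2.067
vertex -3.007 2.341 2.458
vertex -1.187 1.825 2.989
endloop
endfacet
facet normal -0.844 0.132 -0.520
outer loop
vertex -3.007 2.341 2.458
vertex -2.773 2.075 2.011
vertex -3.061 1.776 2.402
endloop
endfacet
facet normal -0.297 -0.066 0.953
outer loop
vertex -3.007 2.341 2.458
vertex -3.061 1.776 2.402
vertex -1.187 1.825 2.989
endloop
endfacet
facet normal -0.844 0.133 -0.520
outer loop
vertex -3.061 1.776 2.402
vertex -2.773 2.075 2.011
vertex -2.828 1.51 1.956
endloop
endfacet
facet normal -0.121 -0.879 0.461
outer loop
vertex -3.061 1.776 2.402
vertex -2.828 1.51 1.956
vertex -1.187 1.825 2.989
endloop
endfacet
facet normal -0.844 0.133 -0.520
outer loop
vertex -2.828 1.51 1.956
vertex -2.773 2.075 2.011
vertex -2.54 1.809 1.565
endloop
endfacet
facet normal 0.390 -0.847 -0.361
outer loop
vertex -2.828 1.51 1.956
vertex -2.54 1.809 1.565
vertex -1.187 1.825 2.989
endloop
endfacet
facet normal -0.844 0.131 -0.520
outer loop
vertex -2.54 1.809 1.565
vertex -2.773 2.075 2.011
vertex -2.486 2.373 1.62
endloop
endfacet
facet normal 0.725 -0.002 -0.689
outer loop
vertex -2.54 1.809 1.565
vertex -2.486 2.373 1.62
vertex -1.187 1.825 2.989
endloop
endfacet

endsolid


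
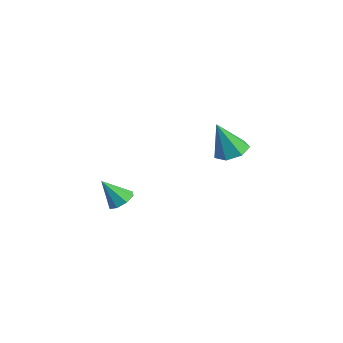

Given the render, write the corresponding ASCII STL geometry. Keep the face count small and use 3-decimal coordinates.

solid 
facet normal 0.126 0.353 -0.927
outer loop
vertex 3.779 1.91 3.255
vertex 3.366 1.391 3.001
vertex 3.177 2.038 3.222
endloop
endfacet
facet normal 0.111 0.705 0.700
outer loop
vertex 3.779 1.91 3.255
vertex 3.177 2.038 3.222
vertex 3.174 0.849 4.419
endloop
endfacet
facet normal 0.126 0.353 -0.927
outer loop
vertex 3.177 2.038 3.222
vertex 3.366 1.391 3.001
vertex 2.718 1.679 3.023
endloop
endfacet
facet normal -0.652 0.539 0.533
outer loop
vertex 3.177 2.038 3.222
vertex 2.718 1.679 3.023
vertex 3.174 0.849 4.419
endloop
endfacet
facet normal 0.126 0.354 -0.927
outer loop
vertex 2.718 1.679 3.023
vertex 3.366 1.391 3.001
vertex 2.747 1.103 2.807
endloop
endfacet
facet normal -0.963 -0.136 0.234
outer loop
vertex 2.718 1.679 3.023
vertex 2.747 1.103 2.807
vertex 3.174 0.849 4.419
endloop
endfacet
facet normal 0.126 0.354 -0.927
outer loop
vertex 2.747 1.103 2.807
vertex 3.366 1.391 3.001
vertex 3.242 0.743 2.737
endloop
endfacet
facet normal -0.585 -0.810 0.027
outer loop
vertex 2.747 1.103 2.807
vertex 3.242 0.743 2.737
vertex 3.174 0.849 4.419
endloop
endfacet
facet normal 0.126 0.353 -0.927
outer loop
vertex 3.242 0.743 2.737
vertex 3.366 1.391 3.001
vertex 3.831 0.871 2.866
endloop
endfacet
facet normal 0.197 -0.978 0.070
outer loop
vertex 3.242 0.743 2.737
vertex 3.831 0.871 2.866
vertex 3.174 0.849 4.419
endloop
endfacet
facet normal 0.126 0.353 -0.927
outer loop
vertex 3.831 0.871 2.866
vertex 3.366 1.391 3.001
vertex 4.07 1.39 3.096
endloop
endfacet
facet normal 0.794 -0.511 0.329
outer loop
vertex 3.831 0.871 2.866
vertex 4.07 1.39 3.096
vertex 3.174 0.849 4.419
endloop
endfacet
facet normal 0.126 0.354 -0.927
outer loop
vertex 4.07 1.39 3.096
vertex 3.366 1.391 3.001
vertex 3.779 1.91 3.255
endloop
endfacet
facet normal 0.757 0.237 0.609
outer loop
vertex 4.07 1.39 3.096
vertex 3.779 1.91 3.255
vertex 3.174 0.849 4.419
endloop
endfacet
facet normal 0.349 0.479 -0.806
outer loop
vertex -0.839 -0.392 -1.109
vertex -1.207 -0.723 -1.465
vertex -1.256 -0.191 -1.17
endloop
endfacet
facet normal 0.119 0.506 0.854
outer loop
vertex -0.839 -0.392 -1.109
vertex -1.256 -0.191 -1.17
vertex -1.653 -1.337 -0.435
endloop
endfacet
facet normal 0.348 0.479 -0.806
outer loop
vertex -1.256 -0.191 -1.17
vertex -1.207 -0.723 -1.465
vertex -1.645 -0.302 -1.404
endloop
endfacet
facet normal -0.535 0.580 0.615
outer loop
vertex -1.256 -0.191 -1.17
vertex -1.645 -0.302 -1.404
vertex -1.653 -1.337 -0.435
endloop
endfacet
facet normal 0.349 0.480 -0.805
outer loop
vertex -1.645 -0.302 -1.404
vertex -1.207 -0.723 -1.465
vertex -1.777 -0.659 -1.674
endloop
endfacet
facet normal -0.958 0.199 0.205
outer loop
vertex -1.645 -0.302 -1.404
vertex -1.777 -0.659 -1.674
vertex -1.653 -1.337 -0.435
endloop
endfacet
facet normal 0.349 0.479 -0.805
outer loop
vertex -1.777 -0.659 -1.674
vertex -1.207 -0.723 -1.465
vertex -1.576 -1.054 -1.822
endloop
endfacet
facet normal -0.903 -0.409 -0.134
outer loop
vertex -1.777 -0.659 -1.674
vertex -1.576 -1.054 -1.822
vertex -1.653 -1.337 -0.435
endloop
endfacet
facet normal 0.348 0.481 -0.805
outer loop
vertex -1.576 -1.054 -1.822
vertex -1.207 -0.723 -1.465
vertex -1.158 -1.254 -1.761
endloop
endfacet
facet normal -0.398 -0.894 -0.205
outer loop
vertex -1.576 -1.054 -1.822
vertex -1.158 -1.254 -1.761
vertex -1.653 -1.337 -0.435
endloop
endfacet
facet normal 0.348 0.481 -0.805
outer loop
vertex -1.158 -1.254 -1.761
vertex -1.207 -0.723 -1.465
vertex -0.77 -1.143 -1.527
endloop
endfacet
facet normal 0.255 -0.966 0.035
outer loop
vertex -1.158 -1.254 -1.761
vertex -0.77 -1.143 -1.527
vertex -1.653 -1.337 -0.435
endloop
endfacet
facet normal 0.348 0.480 -0.805
outer loop
vertex -0.77 -1.143 -1.527
vertex -1.207 -0.723 -1.465
vertex -0.638 -0.786 -1.257
endloop
endfacet
facet normal 0.678 -0.586 0.444
outer loop
vertex -0.77 -1.143 -1.527
vertex -0.638 -0.786 -1.257
vertex -1.653 -1.337 -0.435
endloop
endfacet
facet normal 0.348 0.480 -0.806
outer loop
vertex -0.638 -0.786 -1.257
vertex -1.207 -0.723 -1.465
vertex -0.839 -0.392 -1.109
endloop
endfacet
facet normal 0.622 0.023 0.783
outer loop
vertex -0.638 -0.786 -1.257
vertex -0.839 -0.392 -1.109
vertex -1.653 -1.337 -0.435
endloop
endfacet

endsolid


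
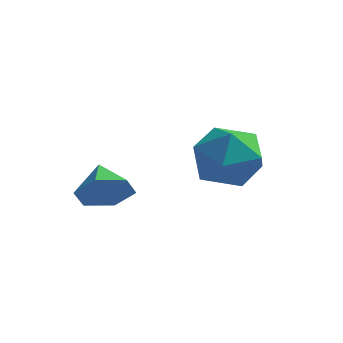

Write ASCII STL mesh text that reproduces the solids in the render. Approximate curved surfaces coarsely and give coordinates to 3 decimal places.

solid 
facet normal 0.069 0.379 0.923
outer loop
vertex -1.023 3.827 -2.004
vertex -0.293 2.98 -1.71
vertex 0.116 3.969 -2.147
endloop
endfacet
facet normal -0.056 0.894 0.444
outer loop
vertex -1.023 3.827 -2.004
vertex 0.116 3.969 -2.147
vertex -0.619 4.329 -2.964
endloop
endfacet
facet normal -0.665 0.739 0.107
outer loop
vertex -1.023 3.827 -2.004
vertex -0.619 4.329 -2.964
vertex -1.482 3.562 -3.032
endloop
endfacet
facet normal -0.917 0.128 0.377
outer loop
vertex -1.023 3.827 -2.004
vertex -1.482 3.562 -3.032
vertex -1.28 2.728 -2.256
endloop
endfacet
facet normal -0.464 -0.094 0.881
outer loop
vertex -1.023 3.827 -2.004
vertex -1.28 2.728 -2.256
vertex -0.293 2.98 -1.71
endloop
endfacet
facet normal 0.472 0.881 -0.036
outer loop
vertex -0.619 4.329 -2.964
vertex 0.116 3.969 -2.147
vertex 0.36 3.792 -3.264
endloop
endfacet
facet normal 0.673 0.048 0.738
outer loop
vertex 0.116 3.969 -2.147
vertex -0.293 2.98 -1.71
vertex 0.562 2.958 -2.488
endloop
endfacet
facet normal -0.188 -0.717 0.671
outer loop
vertex -0.293 2.98 -1.71
vertex -1.28 2.728 -2.256
vertex -0.301 2.191 -2.556
endloop
endfacet
facet normal -0.922 -0.358 -0.145
outer loop
vertex -1.28 2.728 -2.256
vertex -1.482 3.562 -3.032
vertex -1.036 2.551 -3.373
endloop
endfacet
facet normal -0.514 0.630 -0.583
outer loop
vertex -1.482 3.562 -3.032
vertex -0.619 4.329 -2.964
vertex -0.627 3.54 -3.81
endloop
endfacet
facet normal 0.917 -0.128 -0.377
outer loop
vertex 0.103 2.693 -3.516
vertex 0.36 3.792 -3.264
vertex 0.562 2.958 -2.488
endloop
endfacet
facet normal 0.665 -0.739 -0.107
outer loop
vertex 0.103 2.693 -3.516
vertex 0.562 2.958 -2.488
vertex -0.301 2.191 -2.556
endloop
endfacet
facet normal 0.056 -0.894 -0.444
outer loop
vertex 0.103 2.693 -3.516
vertex -0.301 2.191 -2.556
vertex -1.036 2.551 -3.373
endloop
endfacet
facet normal -0.069 -0.379 -0.923
outer loop
vertex 0.103 2.693 -3.516
vertex -1.036 2.551 -3.373
vertex -0.627 3.54 -3.81
endloop
endfacet
facet normal 0.464 0.094 -0.881
outer loop
vertex 0.103 2.693 -3.516
vertex -0.627 3.54 -3.81
vertex 0.36 3.792 -3.264
endloop
endfacet
facet normal 0.922 0.358 0.145
outer loop
vertex 0.562 2.958 -2.488
vertex 0.36 3.792 -3.264
vertex 0.116 3.969 -2.147
endloop
endfacet
facet normal 0.514 -0.630 0.583
outer loop
vertex -0.301 2.191 -2.556
vertex 0.562 2.958 -2.488
vertex -0.293 2.98 -1.71
endloop
endfacet
facet normal -0.472 -0.881 0.036
outer loop
vertex -1.036 2.551 -3.373
vertex -0.301 2.191 -2.556
vertex -1.28 2.728 -2.256
endloop
endfacet
facet normal -0.673 -0.048 -0.738
outer loop
vertex -0.627 3.54 -3.81
vertex -1.036 2.551 -3.373
vertex -1.482 3.562 -3.032
endloop
endfacet
facet normal 0.188 0.717 -0.671
outer loop
vertex 0.36 3.792 -3.264
vertex -0.627 3.54 -3.81
vertex -0.619 4.329 -2.964
endloop
endfacet
facet normal 0.432 -0.780 -0.454
outer loop
vertex -2.618 1.15 -2.939
vertex -3.237 1.154 -3.535
vertex -2.524 1.618 -3.654
endloop
endfacet
facet normal 0.523 0.680 0.514
outer loop
vertex -2.618 1.15 -2.939
vertex -2.524 1.618 -3.654
vertex -3.743 2.066 -3.005
endloop
endfacet
facet normal 0.432 -0.780 -0.453
outer loop
vertex -2.524 1.618 -3.654
vertex -3.237 1.154 -3.535
vertex -3.143 1.622 -4.251
endloop
endfacet
facet normal 0.226 0.947 -0.228
outer loop
vertex -2.524 1.618 -3.654
vertex -3.143 1.622 -4.251
vertex -3.743 2.066 -3.005
endloop
endfacet
facet normal 0.431 -0.780 -0.453
outer loop
vertex -3.143 1.622 -4.251
vertex -3.237 1.154 -3.535
vertex -3.857 1.158 -4.132
endloop
endfacet
facet normal -0.529 0.686 -0.499
outer loop
vertex -3.143 1.622 -4.251
vertex -3.857 1.158 -4.132
vertex -3.743 2.066 -3.005
endloop
endfacet
facet normal 0.432 -0.779 -0.454
outer loop
vertex -3.857 1.158 -4.132
vertex -3.237 1.154 -3.535
vertex -3.951 0.689 -3.416
endloop
endfacet
facet normal -0.987 0.157 -0.027
outer loop
vertex -3.857 1.158 -4.132
vertex -3.951 0.689 -3.416
vertex -3.743 2.066 -3.005
endloop
endfacet
facet normal 0.432 -0.780 -0.453
outer loop
vertex -3.951 0.689 -3.416
vertex -3.237 1.154 -3.535
vertex -3.332 0.686 -2.82
endloop
endfacet
facet normal -0.690 -0.109 0.716
outer loop
vertex -3.951 0.689 -3.416
vertex -3.332 0.686 -2.82
vertex -3.743 2.066 -3.005
endloop
endfacet
facet normal 0.431 -0.780 -0.453
outer loop
vertex -3.332 0.686 -2.82
vertex -3.237 1.154 -3.535
vertex -2.618 1.15 -2.939
endloop
endfacet
facet normal 0.066 0.152 0.986
outer loop
vertex -3.332 0.686 -2.82
vertex -2.618 1.15 -2.939
vertex -3.743 2.066 -3.005
endloop
endfacet

endsolid
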